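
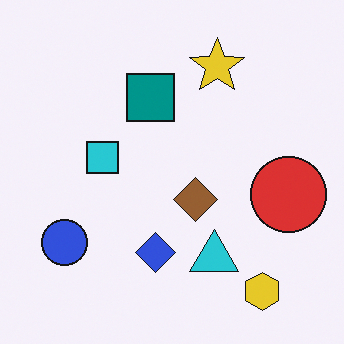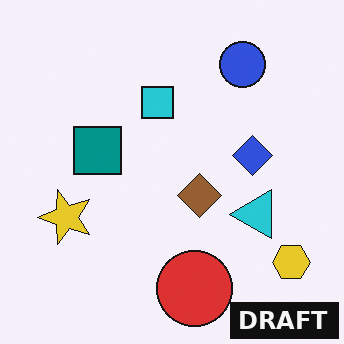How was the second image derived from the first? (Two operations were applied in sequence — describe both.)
Transposed (reflected across the top-left ↔ bottom-right diagonal), then watermarked with the text "DRAFT" in the lower-right corner.

Shapes have swapped their row and column positions — what was in the top-right is now in the bottom-left — a diagonal reflection. A dark label reading "DRAFT" appears in the lower-right corner.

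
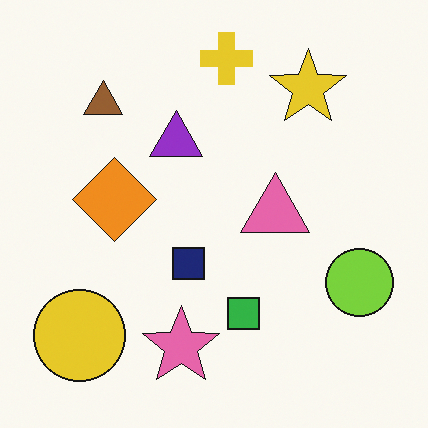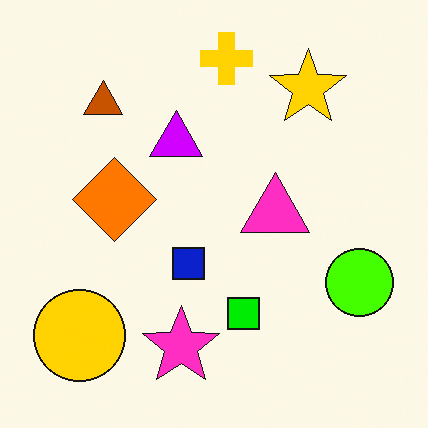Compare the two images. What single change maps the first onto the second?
It was heavily oversaturated.

All colors are more vivid — a global saturation change.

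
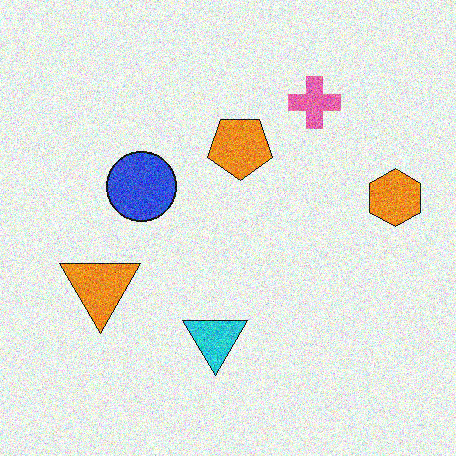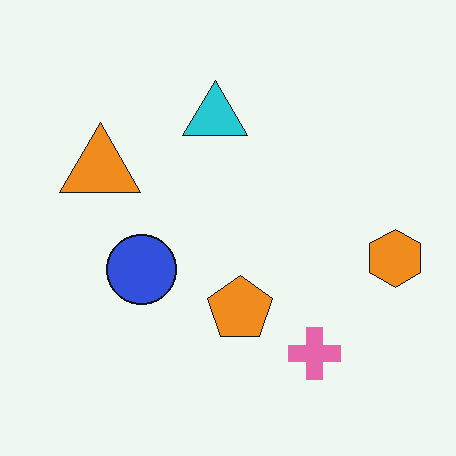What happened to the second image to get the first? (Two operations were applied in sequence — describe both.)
The transformation is: degraded with strong gaussian noise, then flipped vertically (top ↔ bottom).

Random speckle covers the whole image, including the flat background. The pink cross is in the bottom-right of the second image and the top-right of the first — shapes on opposite sides of the horizontal midline have swapped in a mirror flip.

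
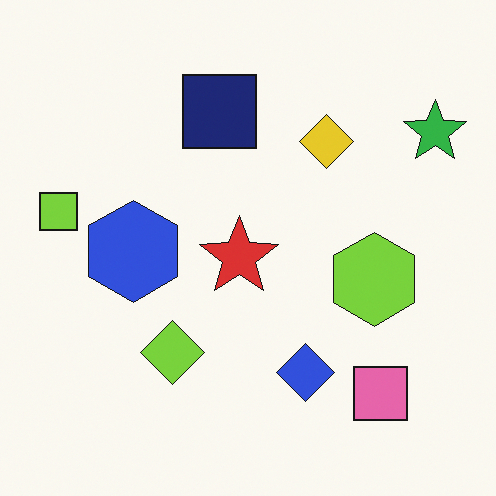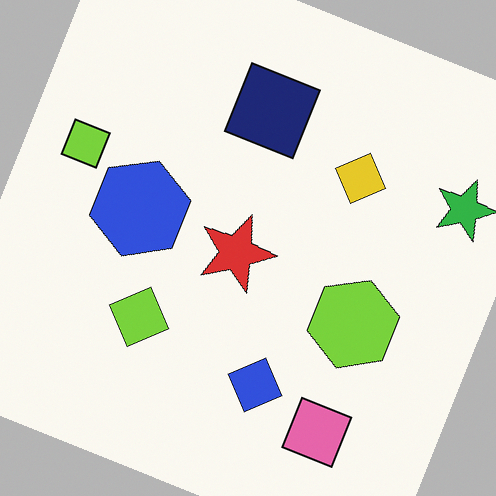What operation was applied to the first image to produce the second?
The transformation is: rotated clockwise by a moderate amount.

Every shape is tilted by the same angle and the image corners show triangular fill wedges — a whole-image rotation by a non-right angle.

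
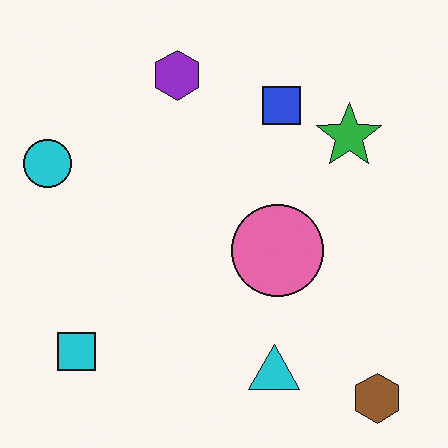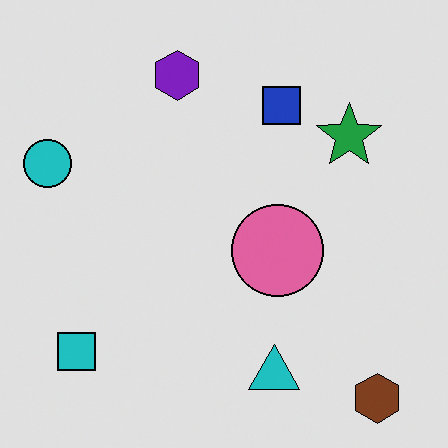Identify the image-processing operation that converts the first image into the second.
Posterized to a reduced palette.

Each flat color has snapped to a coarser quantized level — most visibly, the near-white background has dropped to a flat grey.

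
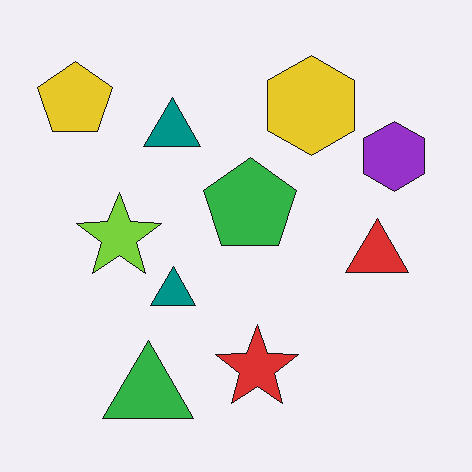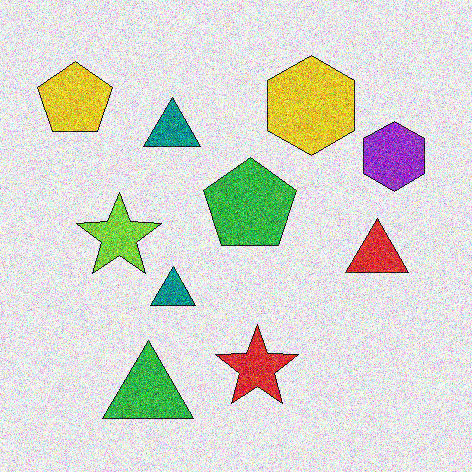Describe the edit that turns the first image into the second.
It was degraded with strong gaussian noise.

Random speckle covers the whole image, including the flat background.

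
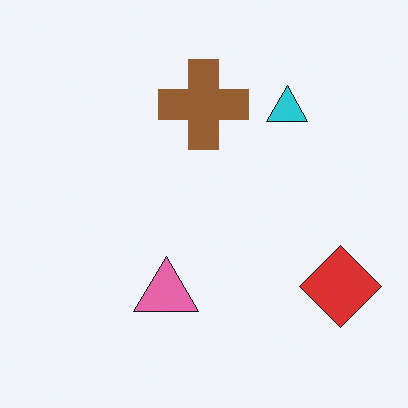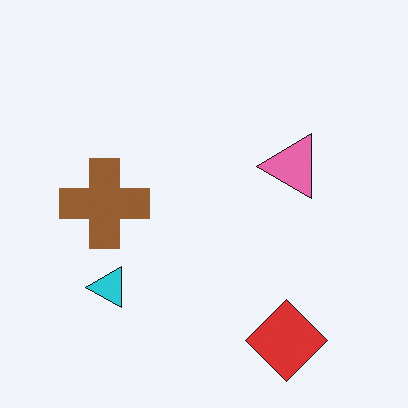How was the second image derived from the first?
The second image is the first transposed (reflected across the top-left ↔ bottom-right diagonal).

Shapes have swapped their row and column positions — what was in the top-right is now in the bottom-left — a diagonal reflection.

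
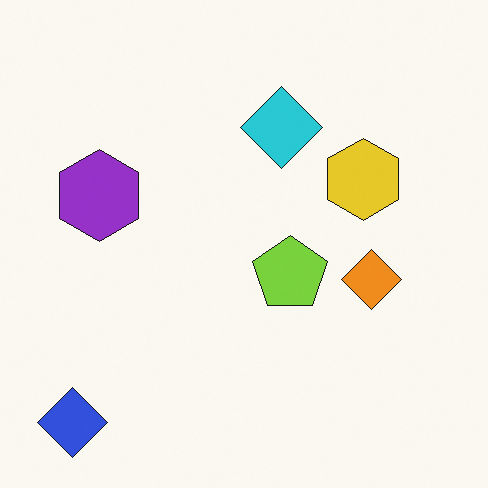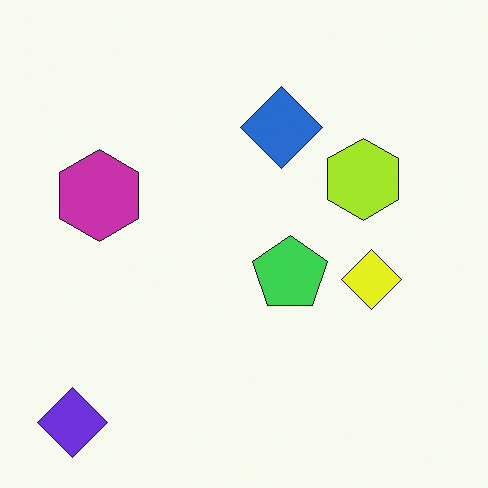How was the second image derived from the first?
It was hue-shifted by a small amount.

Every shape's color has rotated by the same amount around the hue wheel — a uniform hue shift.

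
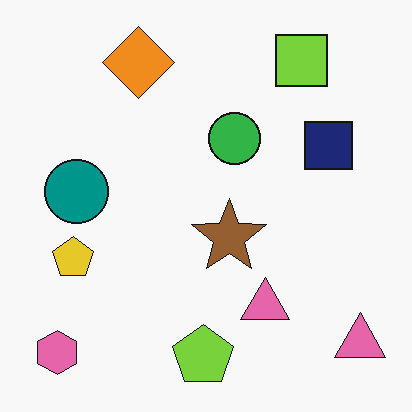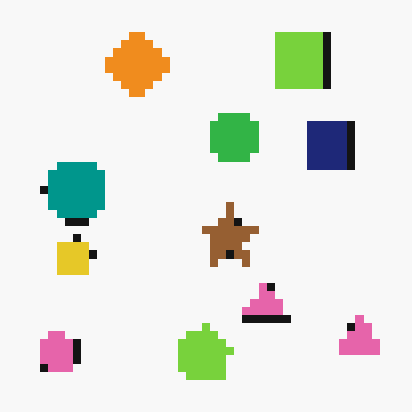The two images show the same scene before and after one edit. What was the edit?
The transformation is: pixelated into visible square blocks.

Shapes are reduced to large square blocks; fine edges and outlines are lost — a downscale-then-upscale (mosaic) effect.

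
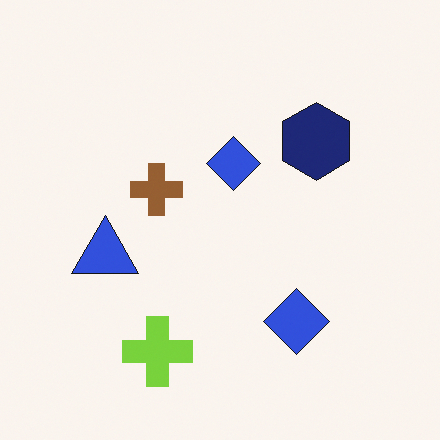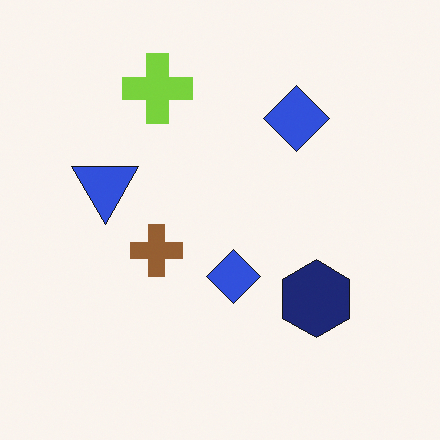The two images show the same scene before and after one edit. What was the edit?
This is the original image flipped vertically (top ↔ bottom).

The lime cross is in the bottom of the first image and the top of the second — shapes on opposite sides of the horizontal midline have swapped in a mirror flip.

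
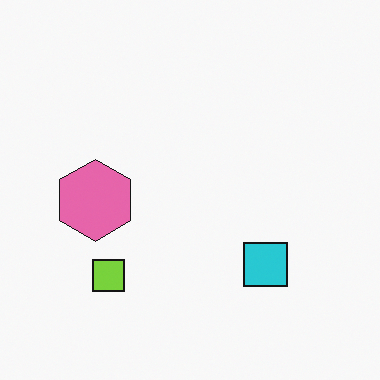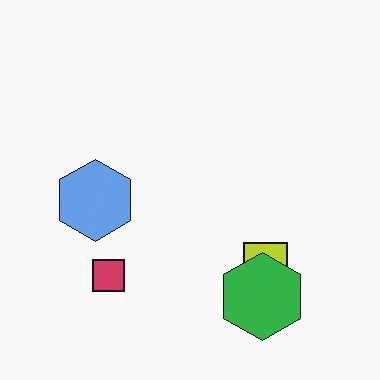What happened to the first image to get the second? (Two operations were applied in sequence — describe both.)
The image was hue-shifted through roughly half the color wheel, then overlaid with an additional green hexagon.

Every shape's color has rotated by the same amount around the hue wheel — a uniform hue shift. A green hexagon appears in the second image that is absent from the first.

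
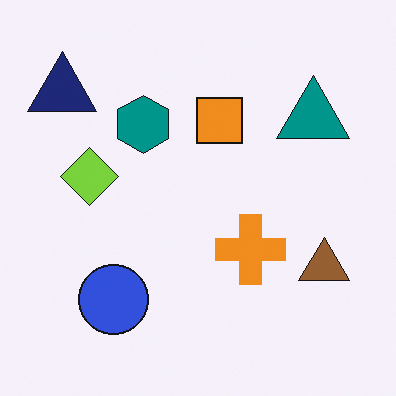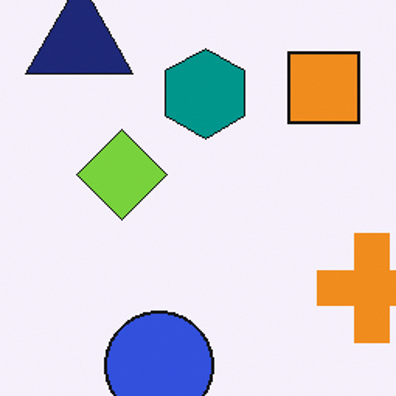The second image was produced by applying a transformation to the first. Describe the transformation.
This is the original image cropped to a modestly smaller region and rescaled.

The visible shapes are larger and the field of view is narrower; shapes near the original edges may be partly or wholly outside the frame — a crop-and-rescale.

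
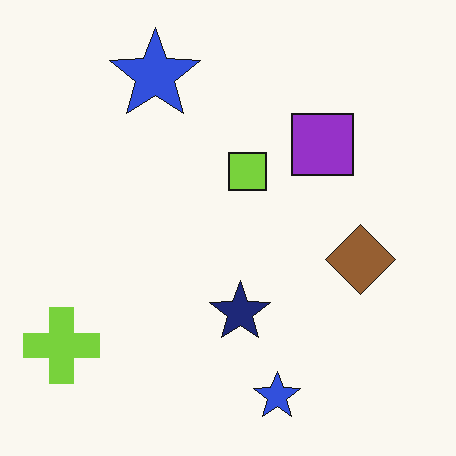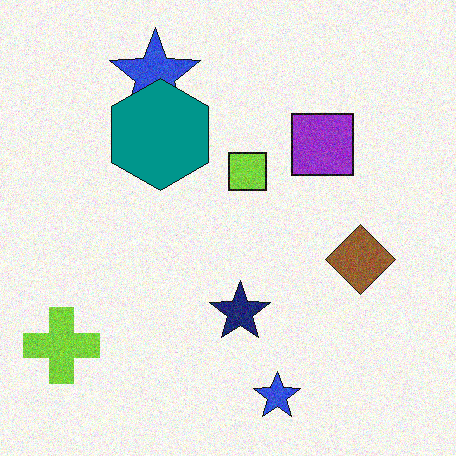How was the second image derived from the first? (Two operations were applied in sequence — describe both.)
The second image is the first degraded with moderate additive noise, then overlaid with an additional teal hexagon.

Random speckle covers the whole image, including the flat background. A teal hexagon appears in the second image that is absent from the first.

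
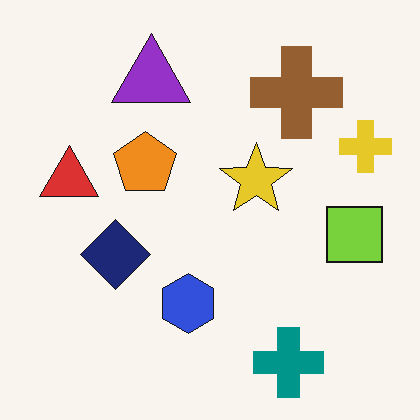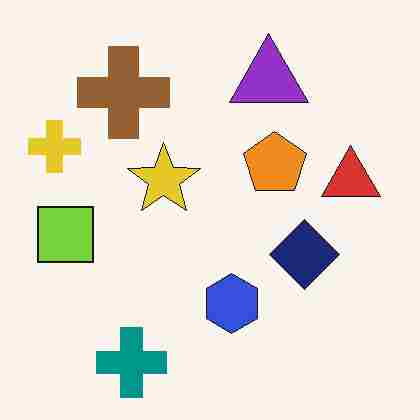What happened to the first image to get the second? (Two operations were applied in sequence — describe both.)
It was flipped horizontally (left ↔ right), then heavily JPEG-compressed with obvious blocking artifacts.

The yellow cross is in the right of the first image and the left of the second — shapes on opposite sides of the vertical midline have swapped in a mirror flip. Blocky 8×8 compression artifacts appear around shape edges and the flat background shows ringing — characteristic JPEG degradation.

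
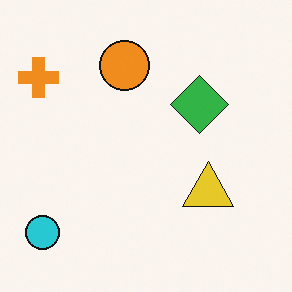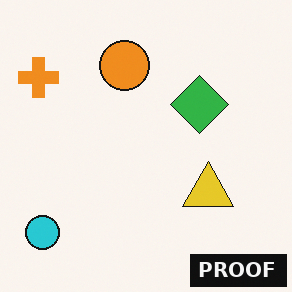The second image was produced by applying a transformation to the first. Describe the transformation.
The second image is the first watermarked with the text "PROOF" in the lower-right corner.

A dark label reading "PROOF" appears in the lower-right corner.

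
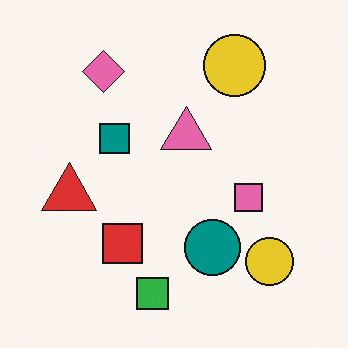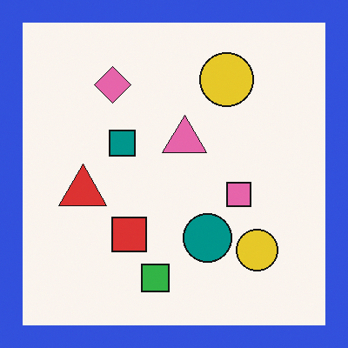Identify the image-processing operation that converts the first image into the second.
The second image is the first framed with a blue border.

A solid blue frame runs around the edge of the second image, with the content slightly shrunk inside it.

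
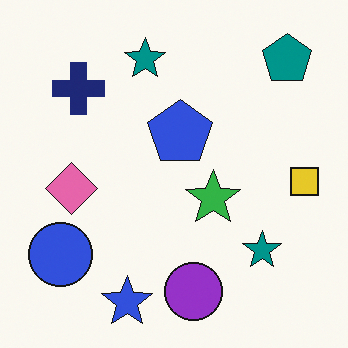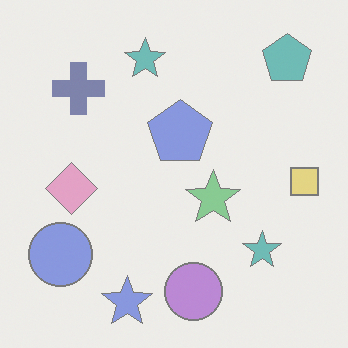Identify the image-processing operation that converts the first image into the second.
Given much lower contrast.

Tones are pushed toward mid-grey across the whole image — a global contrast change.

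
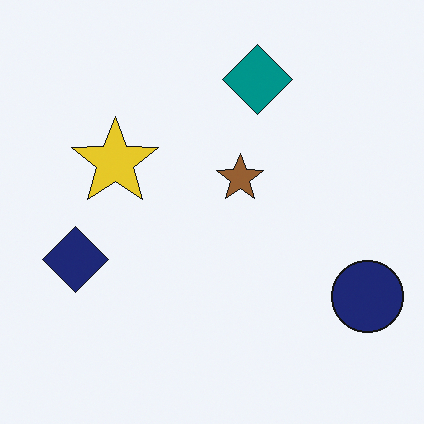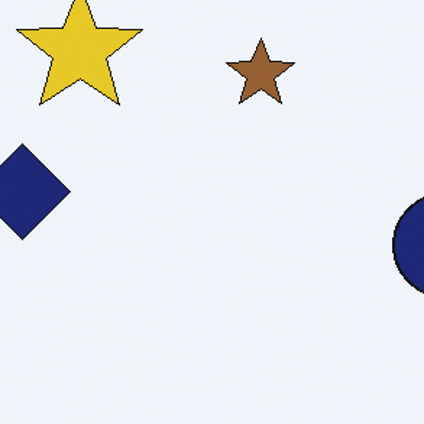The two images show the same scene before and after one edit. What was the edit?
The image was cropped to a modestly smaller region and rescaled.

The visible shapes are larger and the field of view is narrower; shapes near the original edges may be partly or wholly outside the frame — a crop-and-rescale.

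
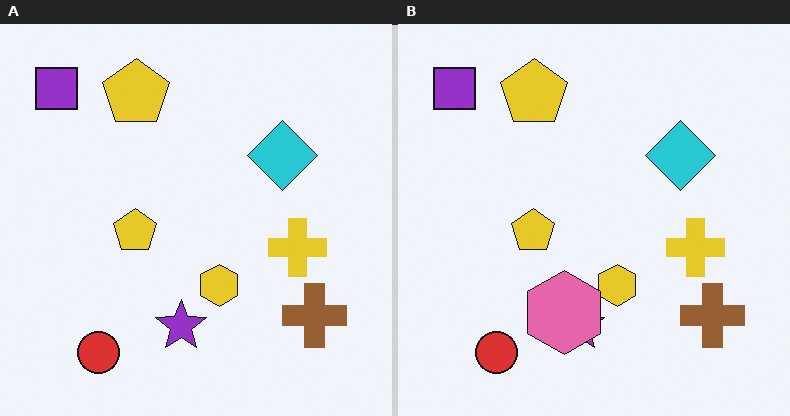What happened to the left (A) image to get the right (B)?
The transformation is: overlaid with an additional pink hexagon.

A pink hexagon appears in the right (B) image that is absent from the left (A).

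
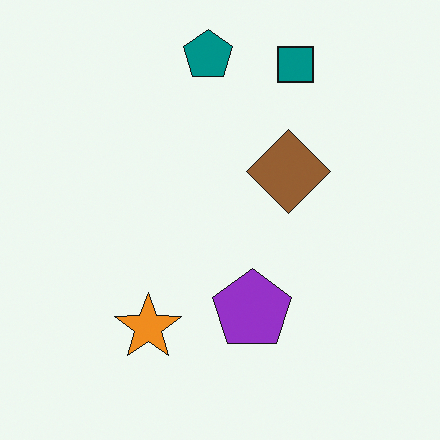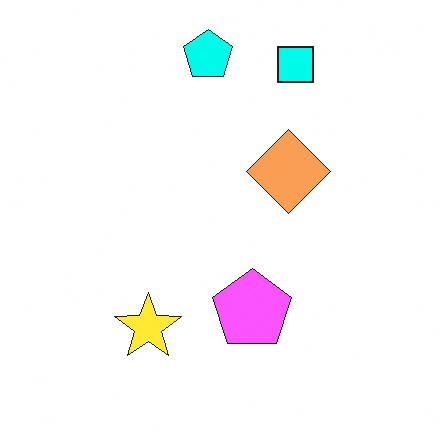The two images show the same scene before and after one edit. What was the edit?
Brightened a lot.

Every pixel — background and shapes alike — is uniformly brightened.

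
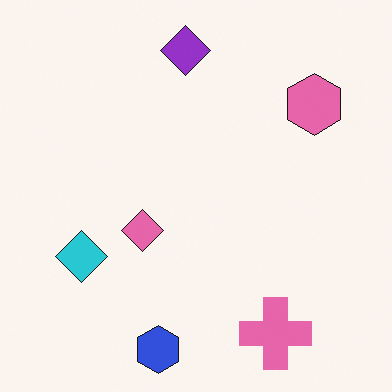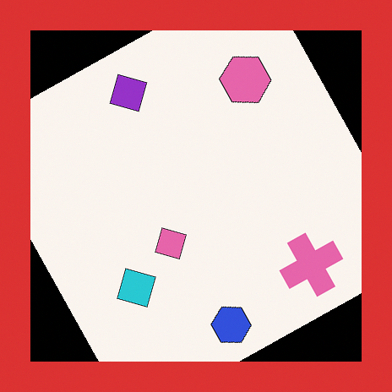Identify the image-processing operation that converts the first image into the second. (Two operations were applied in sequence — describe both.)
The image was rotated counter-clockwise by a moderate amount, then framed with a red border.

Every shape is tilted by the same angle and the image corners show triangular fill wedges — a whole-image rotation by a non-right angle. A solid red frame runs around the edge of the second image, with the content slightly shrunk inside it.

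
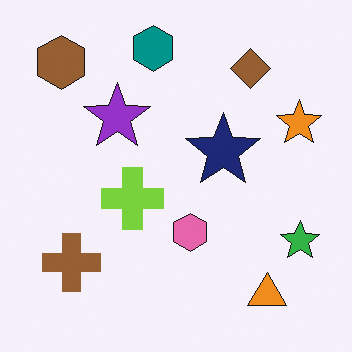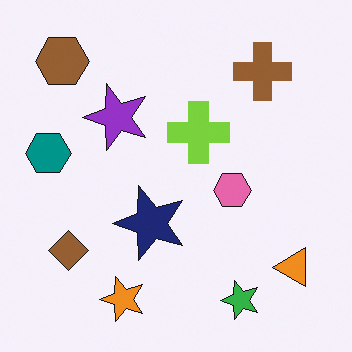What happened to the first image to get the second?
The image was transposed (reflected across the top-left ↔ bottom-right diagonal).

Shapes have swapped their row and column positions — what was in the top-right is now in the bottom-left — a diagonal reflection.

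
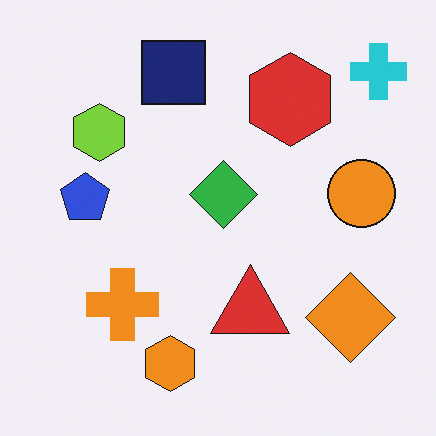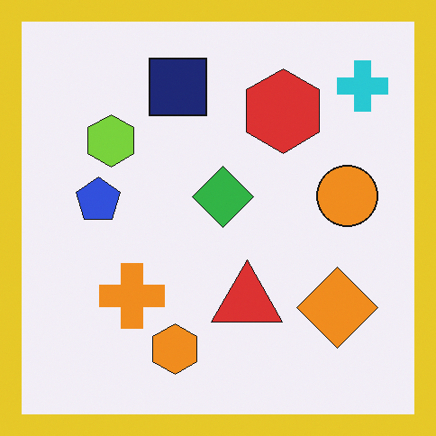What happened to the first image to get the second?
It was framed with a yellow border.

A solid yellow frame runs around the edge of the second image, with the content slightly shrunk inside it.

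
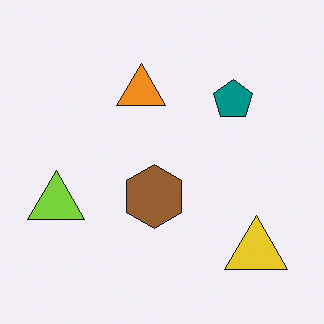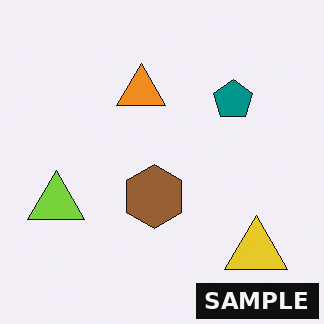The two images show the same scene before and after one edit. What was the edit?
The image was watermarked with the text "SAMPLE" in the lower-right corner.

A dark label reading "SAMPLE" appears in the lower-right corner.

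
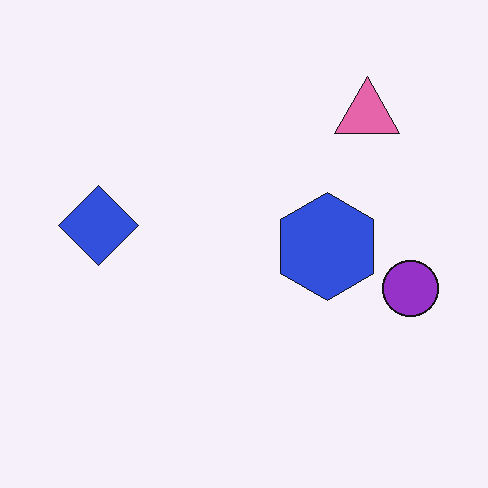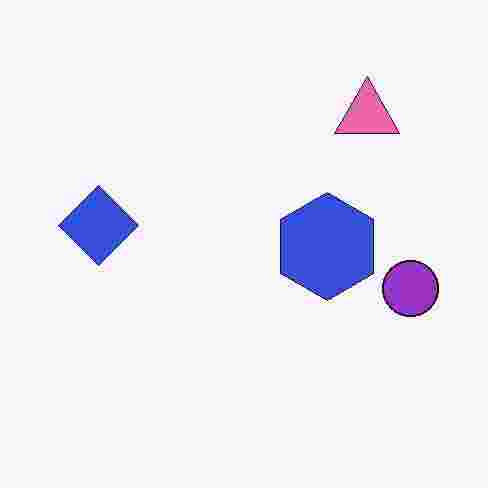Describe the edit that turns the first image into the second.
It was heavily JPEG-compressed with obvious blocking artifacts.

Blocky 8×8 compression artifacts appear around shape edges and the flat background shows ringing — characteristic JPEG degradation.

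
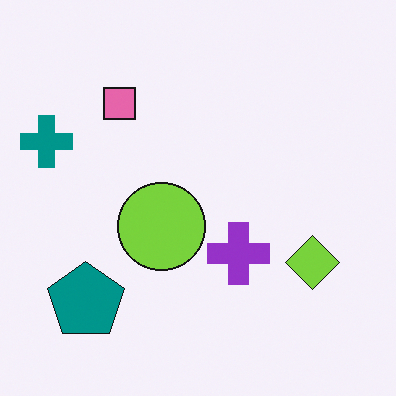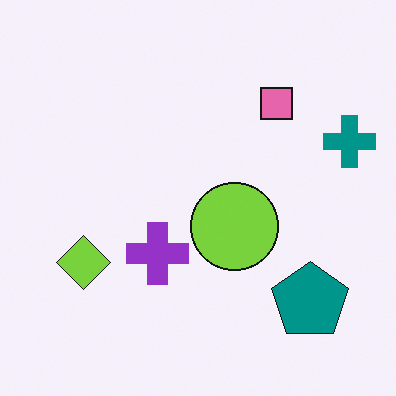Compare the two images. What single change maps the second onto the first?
The transformation is: flipped horizontally (left ↔ right).

The teal cross is in the right of the second image and the left of the first — shapes on opposite sides of the vertical midline have swapped in a mirror flip.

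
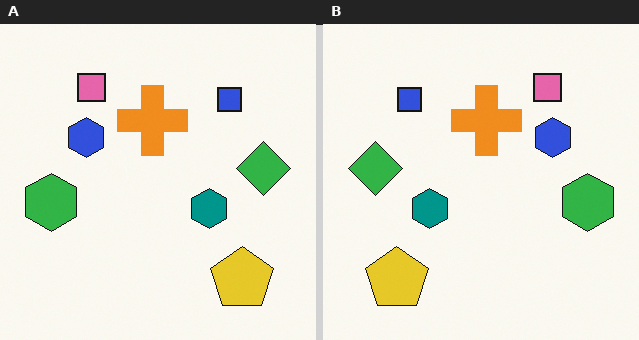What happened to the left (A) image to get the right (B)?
This is the original image flipped horizontally (left ↔ right).

The green hexagon is in the left of the left (A) image and the right of the right (B) — shapes on opposite sides of the vertical midline have swapped in a mirror flip.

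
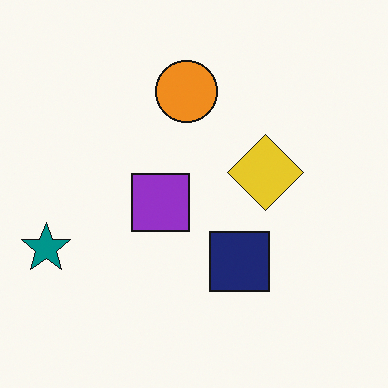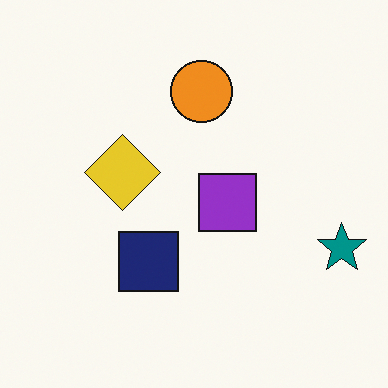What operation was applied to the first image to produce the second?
This is the original image flipped horizontally (left ↔ right).

The teal star is in the left of the first image and the right of the second — shapes on opposite sides of the vertical midline have swapped in a mirror flip.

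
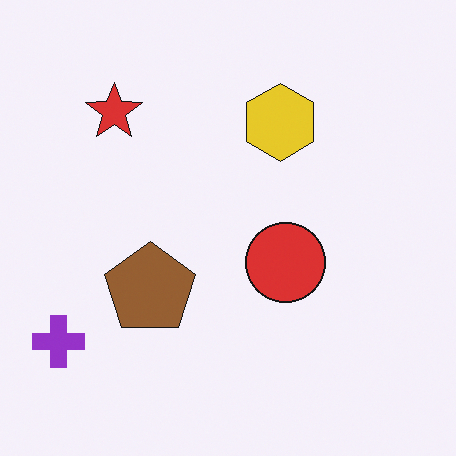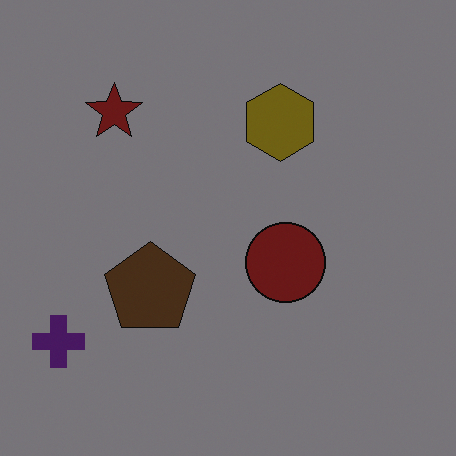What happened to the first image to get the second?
The image was substantially darkened.

Every pixel — background and shapes alike — is uniformly darkened.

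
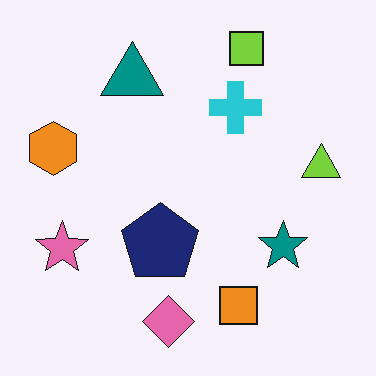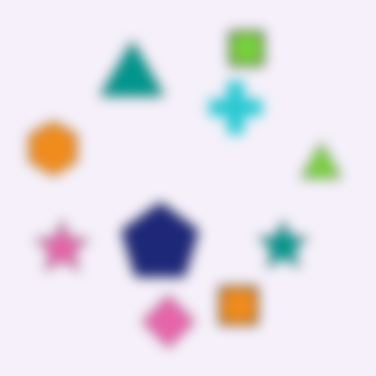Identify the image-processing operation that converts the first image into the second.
The image was strongly gaussian-blurred.

Shape edges and outlines are uniformly softened across the whole image.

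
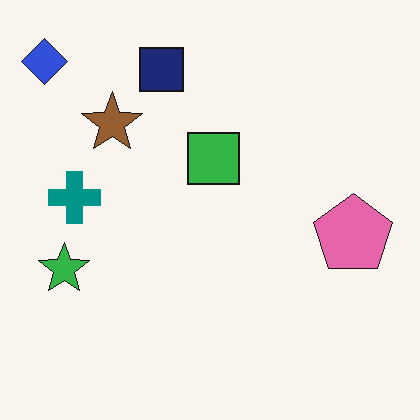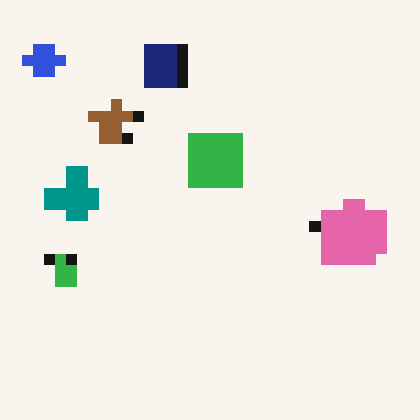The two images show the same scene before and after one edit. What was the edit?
The second image is the first heavily pixelated into large blocks.

Shapes are reduced to large square blocks; fine edges and outlines are lost — a downscale-then-upscale (mosaic) effect.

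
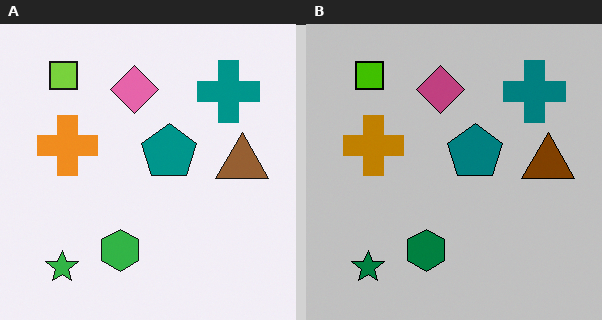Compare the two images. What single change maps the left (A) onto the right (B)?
It was aggressively posterized.

Each flat color has snapped to a coarser quantized level — most visibly, the near-white background has dropped to a flat grey.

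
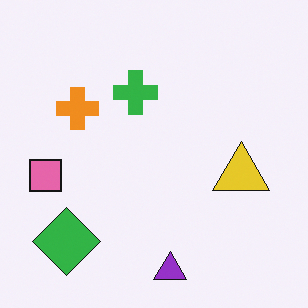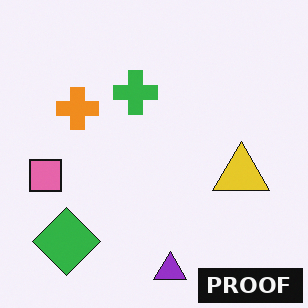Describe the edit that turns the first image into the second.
This is the original image watermarked with the text "PROOF" in the lower-right corner.

A dark label reading "PROOF" appears in the lower-right corner.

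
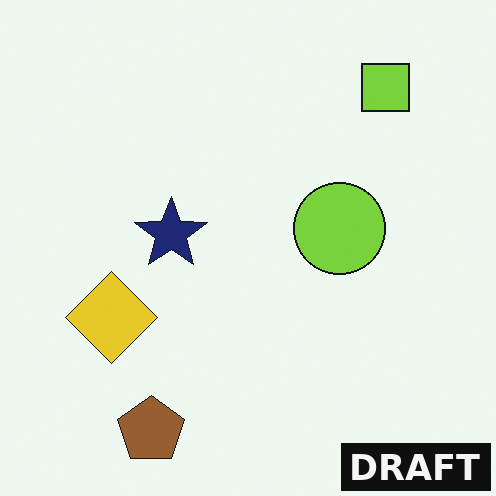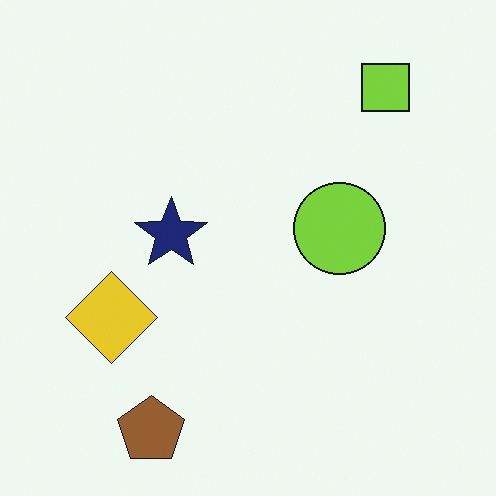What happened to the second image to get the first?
It was watermarked with the text "DRAFT" in the lower-right corner.

A dark label reading "DRAFT" appears in the lower-right corner.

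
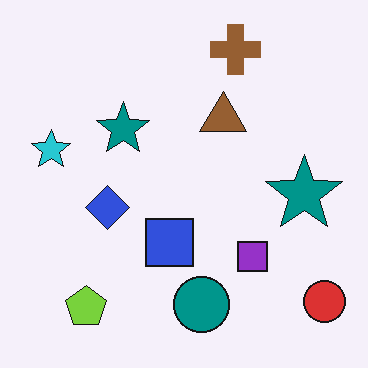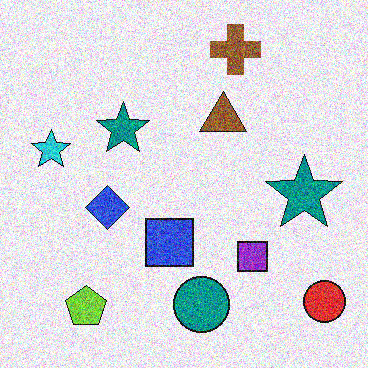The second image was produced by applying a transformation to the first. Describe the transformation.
This is the original image degraded with a thick layer of grain.

Random speckle covers the whole image, including the flat background.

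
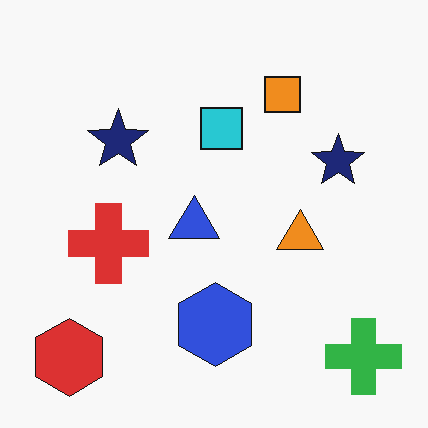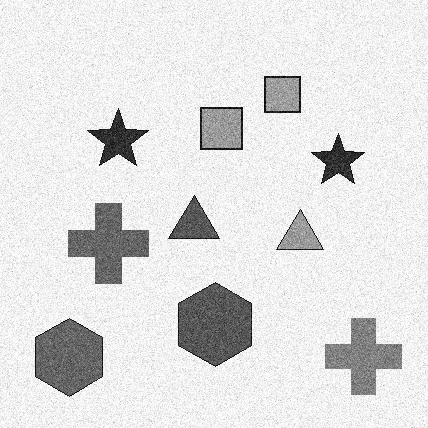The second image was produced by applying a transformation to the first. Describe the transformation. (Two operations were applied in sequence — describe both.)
The image was degraded with moderate additive noise, then converted to grayscale.

Random speckle covers the whole image, including the flat background. All color is removed — every shape is now a shade of grey.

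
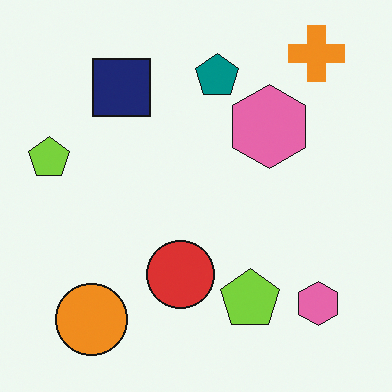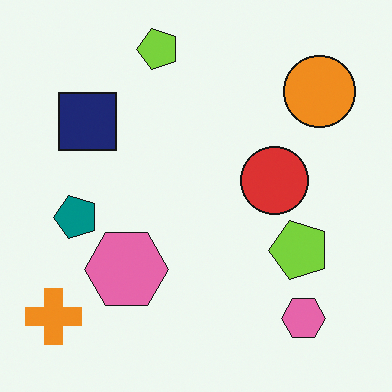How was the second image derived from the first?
The image was transposed (reflected across the top-left ↔ bottom-right diagonal).

Shapes have swapped their row and column positions — what was in the top-right is now in the bottom-left — a diagonal reflection.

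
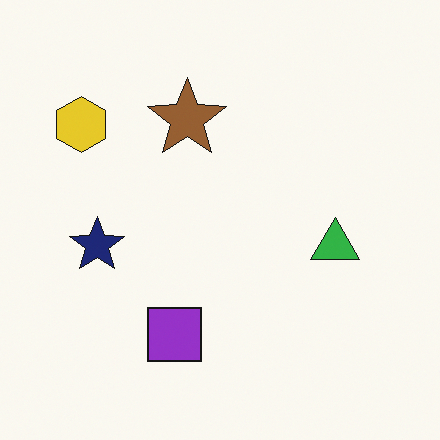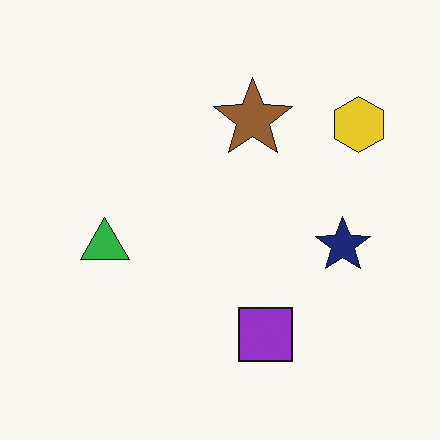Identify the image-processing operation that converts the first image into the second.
The transformation is: flipped horizontally (left ↔ right).

The yellow hexagon is in the top-left of the first image and the top-right of the second — shapes on opposite sides of the vertical midline have swapped in a mirror flip.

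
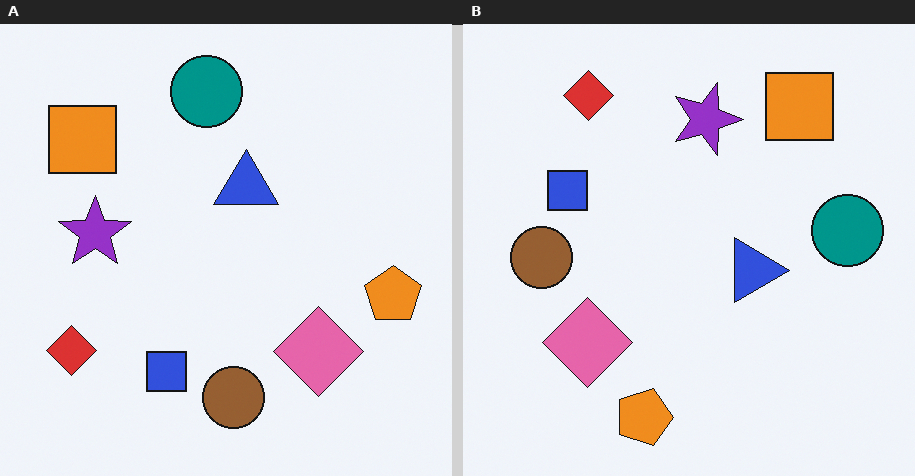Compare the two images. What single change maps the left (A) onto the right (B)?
The right (B) image is the left (A) rotated 90° clockwise.

The red diamond sits in the bottom-left of the left (A) image and the top-left of the right (B) — consistent with a whole-image 90° clockwise rotation.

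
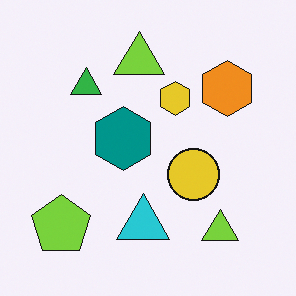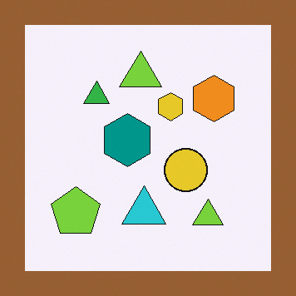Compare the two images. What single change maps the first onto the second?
The second image is the first framed with a brown border.

A solid brown frame runs around the edge of the second image, with the content slightly shrunk inside it.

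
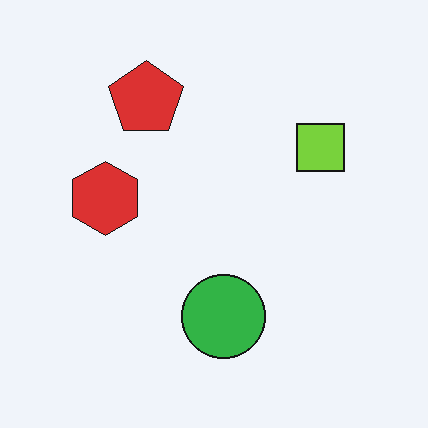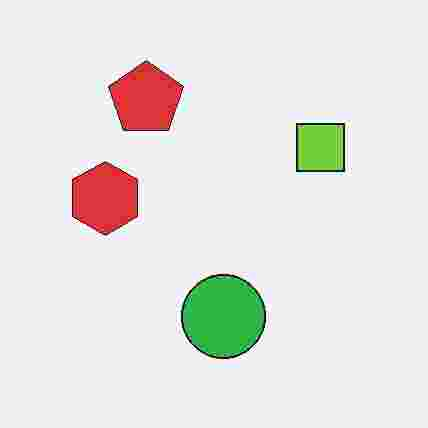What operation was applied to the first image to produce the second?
It was heavily JPEG-compressed with obvious blocking artifacts.

Blocky 8×8 compression artifacts appear around shape edges and the flat background shows ringing — characteristic JPEG degradation.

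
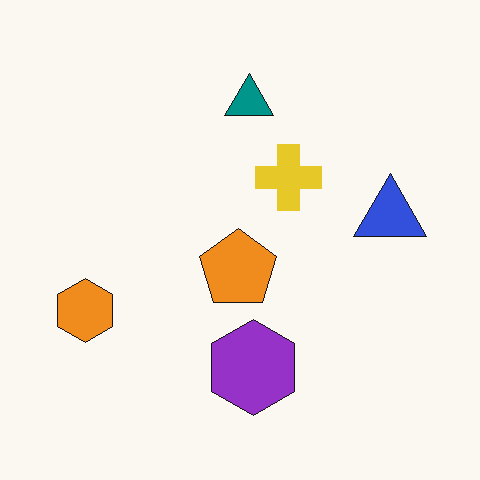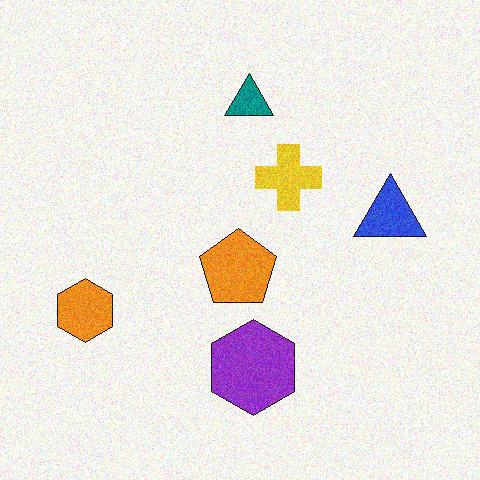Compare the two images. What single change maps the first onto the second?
This is the original image degraded with moderate additive noise.

Random speckle covers the whole image, including the flat background.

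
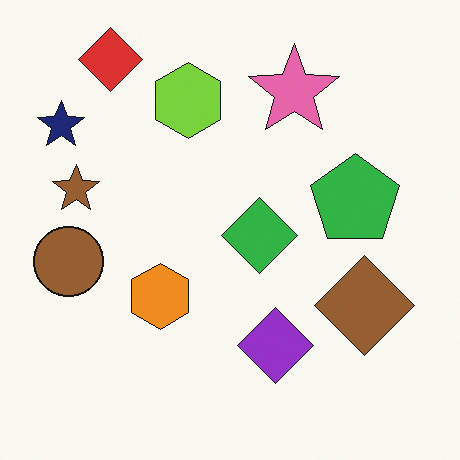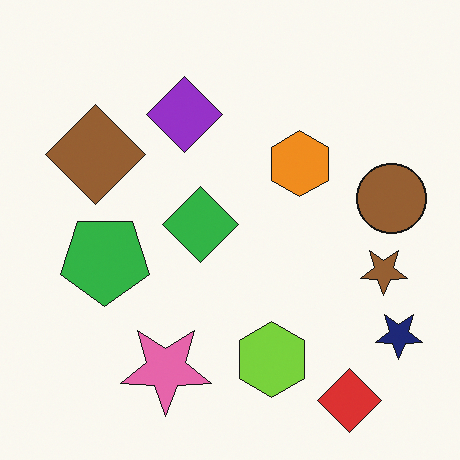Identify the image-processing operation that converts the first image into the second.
The image was rotated 180°.

The red diamond sits in the top-left of the first image and the bottom-right of the second — consistent with a whole-image 180° rotation.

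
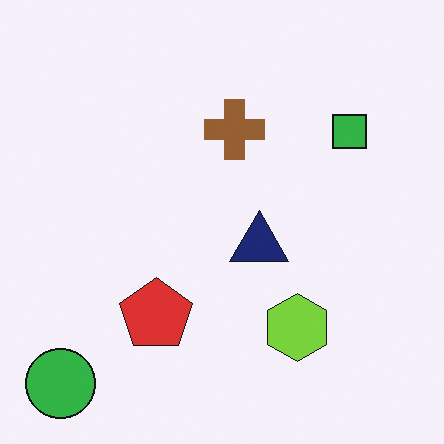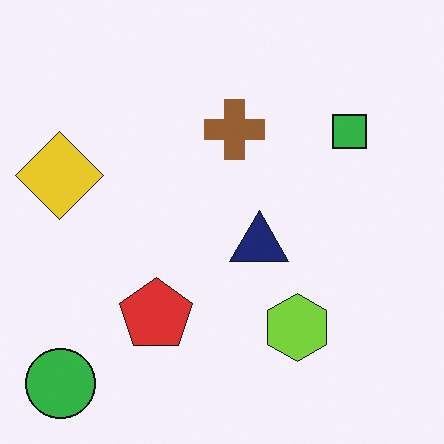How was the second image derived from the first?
The image was overlaid with an additional yellow diamond.

A yellow diamond appears in the second image that is absent from the first.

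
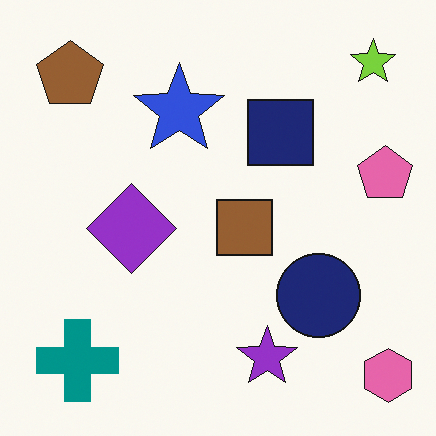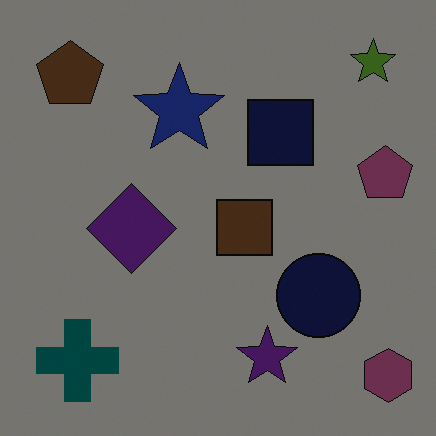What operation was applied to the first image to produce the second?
The second image is the first substantially darkened.

Every pixel — background and shapes alike — is uniformly darkened.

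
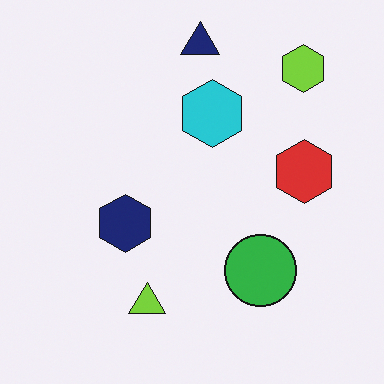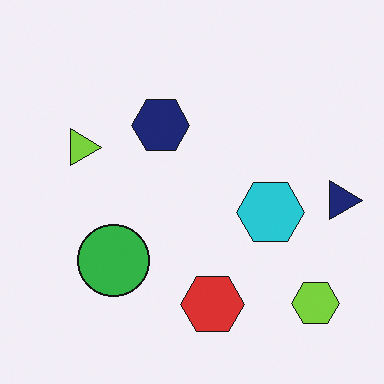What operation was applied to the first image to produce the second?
The second image is the first rotated 90° clockwise.

The lime hexagon sits in the top-right of the first image and the bottom-right of the second — consistent with a whole-image 90° clockwise rotation.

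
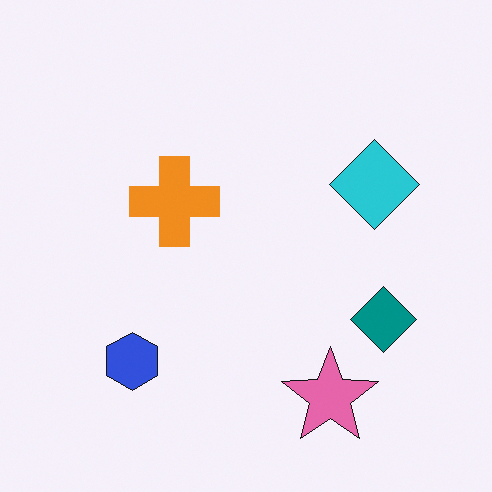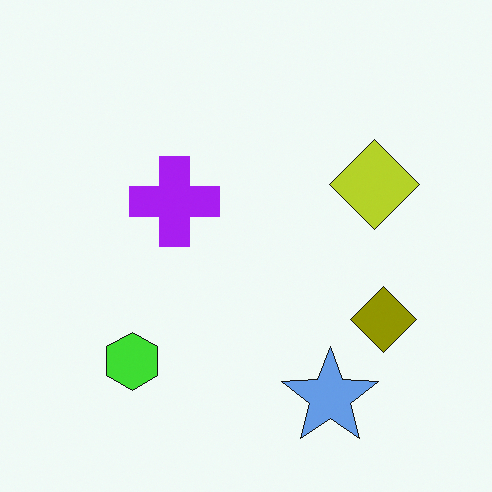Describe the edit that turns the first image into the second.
The second image is the first hue-shifted by a large amount.

Every shape's color has rotated by the same amount around the hue wheel — a uniform hue shift.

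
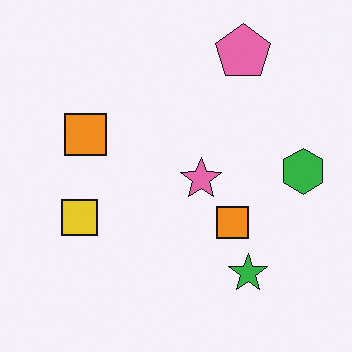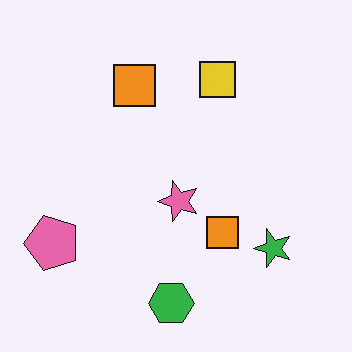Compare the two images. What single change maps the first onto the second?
The transformation is: transposed (reflected across the top-left ↔ bottom-right diagonal).

Shapes have swapped their row and column positions — what was in the top-right is now in the bottom-left — a diagonal reflection.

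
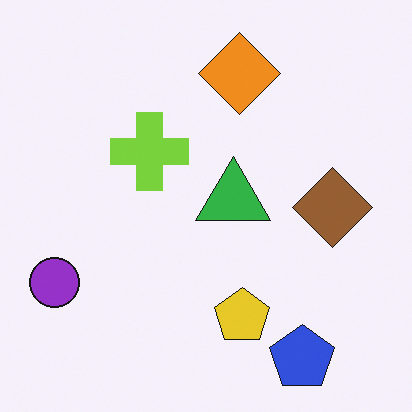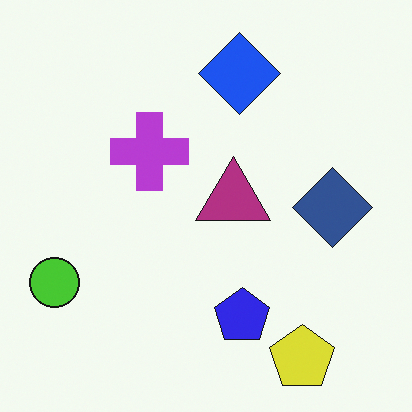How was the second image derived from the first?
This is the original image hue-shifted by a large amount.

Every shape's color has rotated by the same amount around the hue wheel — a uniform hue shift.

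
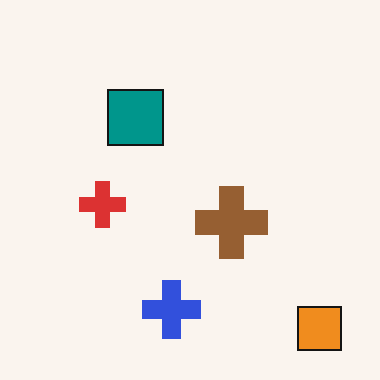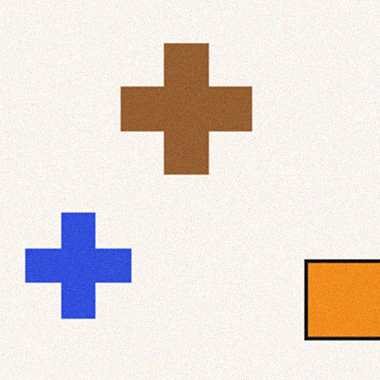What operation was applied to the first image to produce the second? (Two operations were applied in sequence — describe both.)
The transformation is: cropped tightly and scaled back up, then degraded with a light layer of grain.

The visible shapes are larger and the field of view is narrower; shapes near the original edges may be partly or wholly outside the frame — a crop-and-rescale. Random speckle covers the whole image, including the flat background.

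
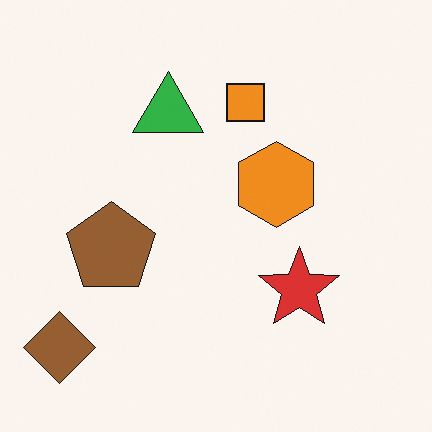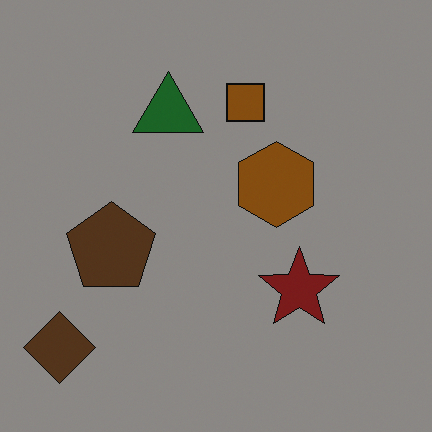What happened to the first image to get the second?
The second image is the first noticeably darkened.

Every pixel — background and shapes alike — is uniformly darkened.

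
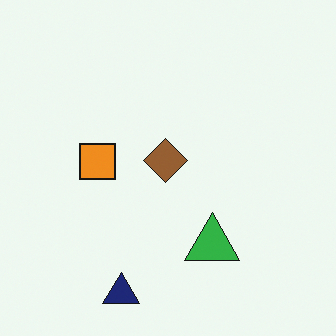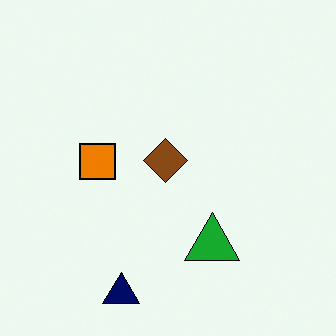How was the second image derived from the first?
Given slightly increased contrast.

Tones are pushed away from mid-grey across the whole image — a global contrast change.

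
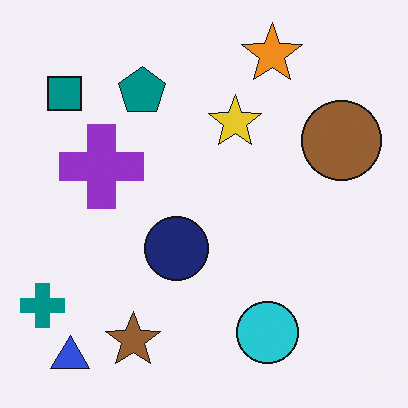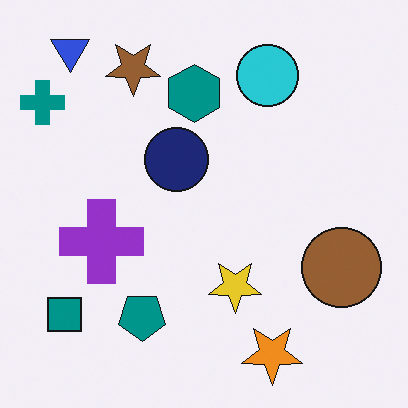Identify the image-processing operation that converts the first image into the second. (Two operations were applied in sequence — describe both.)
The image was flipped vertically (top ↔ bottom), then overlaid with an additional teal hexagon.

The blue triangle is in the bottom-left of the first image and the top-left of the second — shapes on opposite sides of the horizontal midline have swapped in a mirror flip. A teal hexagon appears in the second image that is absent from the first.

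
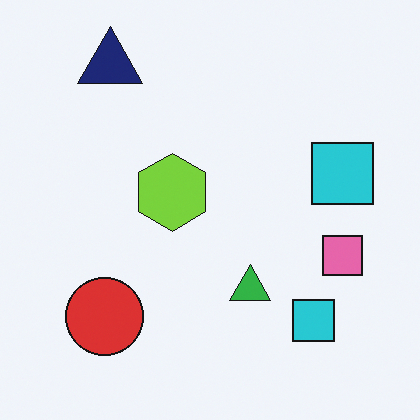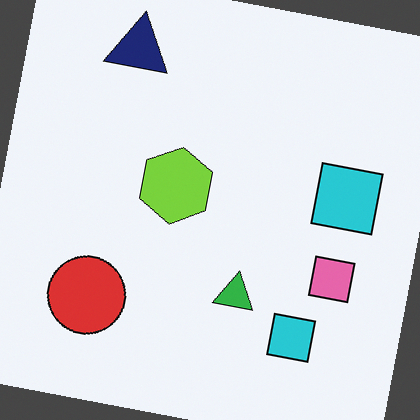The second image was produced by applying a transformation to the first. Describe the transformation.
The image was rotated clockwise by a slight angle.

Every shape is tilted by the same angle and the image corners show triangular fill wedges — a whole-image rotation by a non-right angle.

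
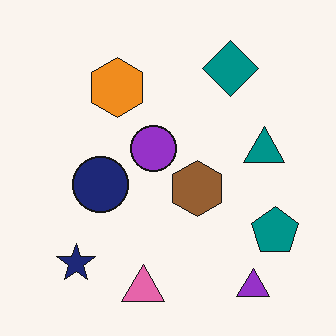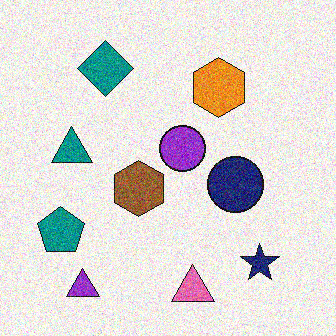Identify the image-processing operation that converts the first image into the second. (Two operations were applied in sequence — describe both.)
This is the original image degraded with moderate additive noise, then flipped horizontally (left ↔ right).

Random speckle covers the whole image, including the flat background. The teal pentagon is in the bottom-right of the first image and the bottom-left of the second — shapes on opposite sides of the vertical midline have swapped in a mirror flip.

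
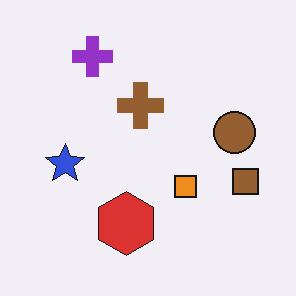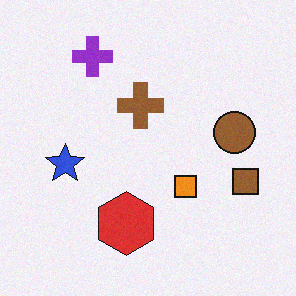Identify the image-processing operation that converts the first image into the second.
The image was degraded with subtle gaussian noise.

Random speckle covers the whole image, including the flat background.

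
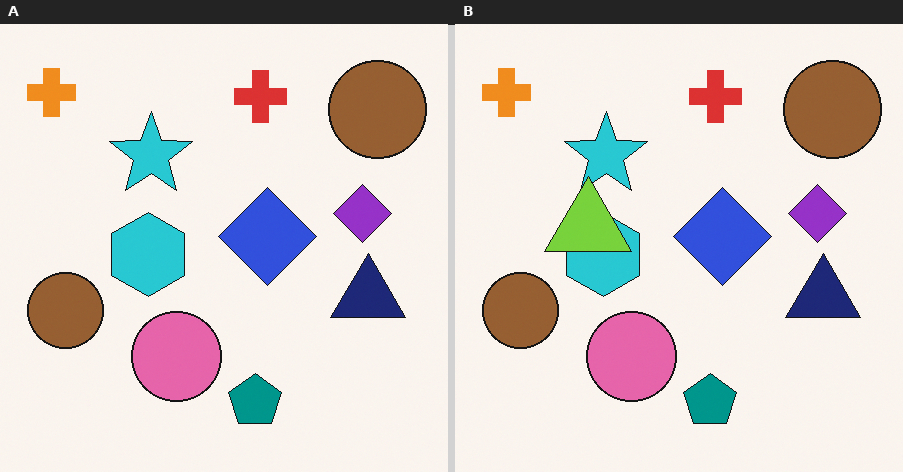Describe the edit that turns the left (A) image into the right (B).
The image was overlaid with an additional lime triangle.

A lime triangle appears in the right (B) image that is absent from the left (A).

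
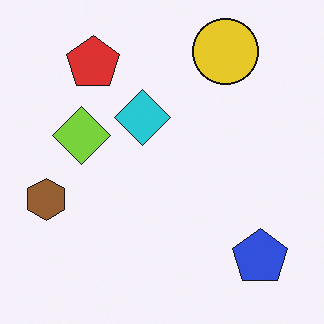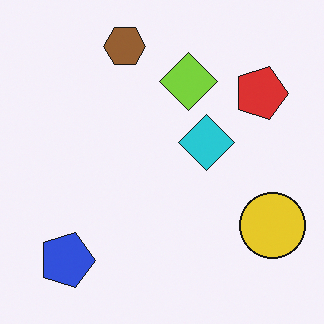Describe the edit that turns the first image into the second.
The second image is the first rotated 90° clockwise.

The blue pentagon sits in the bottom-right of the first image and the bottom-left of the second — consistent with a whole-image 90° clockwise rotation.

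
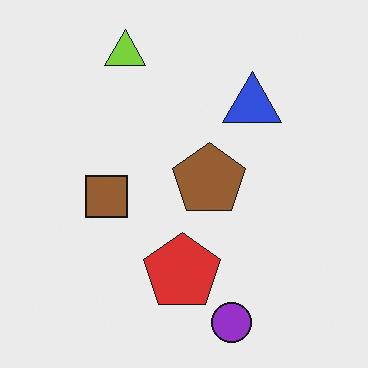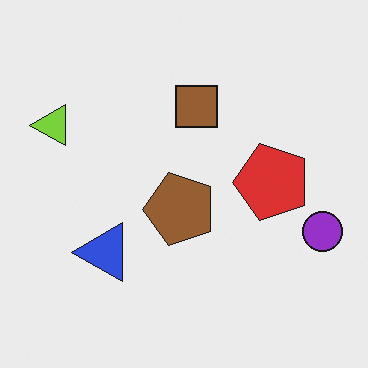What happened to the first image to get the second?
Transposed (reflected across the top-left ↔ bottom-right diagonal).

Shapes have swapped their row and column positions — what was in the top-right is now in the bottom-left — a diagonal reflection.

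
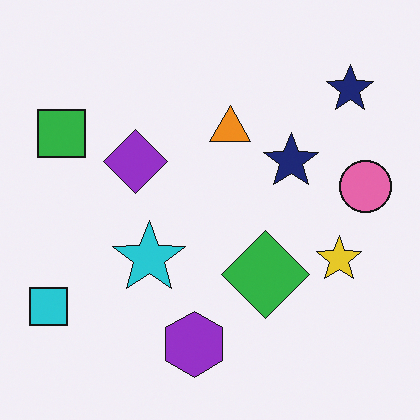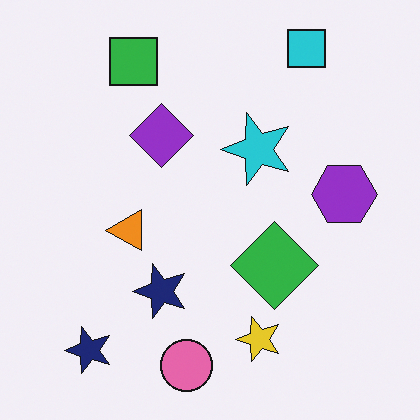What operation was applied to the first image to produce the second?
It was transposed (reflected across the top-left ↔ bottom-right diagonal).

Shapes have swapped their row and column positions — what was in the top-right is now in the bottom-left — a diagonal reflection.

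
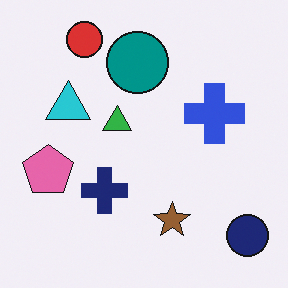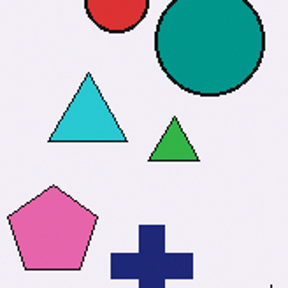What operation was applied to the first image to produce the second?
The image was cropped to a noticeably smaller region and rescaled.

The visible shapes are larger and the field of view is narrower; shapes near the original edges may be partly or wholly outside the frame — a crop-and-rescale.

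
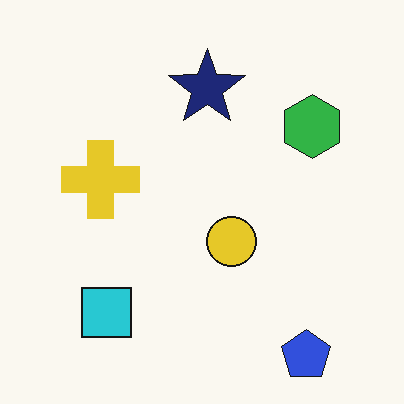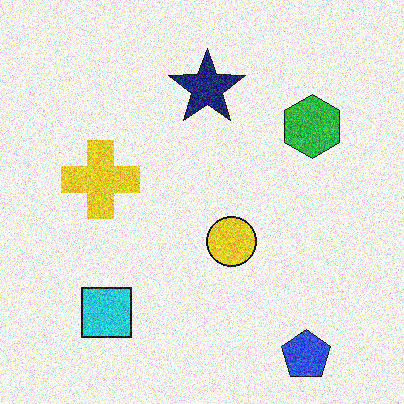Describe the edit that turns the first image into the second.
The transformation is: degraded with a thick layer of grain.

Random speckle covers the whole image, including the flat background.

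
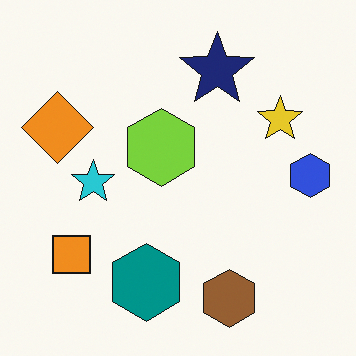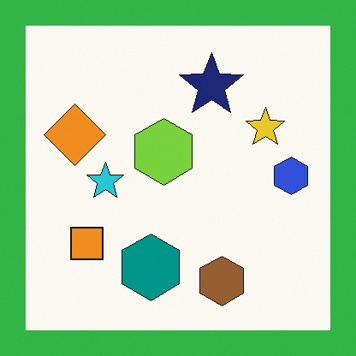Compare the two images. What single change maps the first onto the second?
Framed with a green border.

A solid green frame runs around the edge of the second image, with the content slightly shrunk inside it.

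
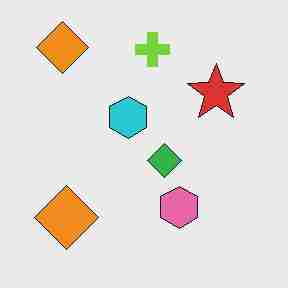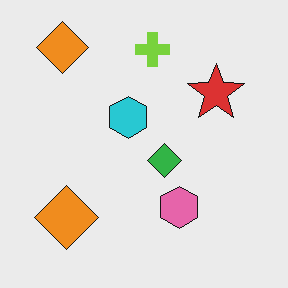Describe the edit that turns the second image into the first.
The transformation is: heavily JPEG-compressed with obvious blocking artifacts.

Blocky 8×8 compression artifacts appear around shape edges and the flat background shows ringing — characteristic JPEG degradation.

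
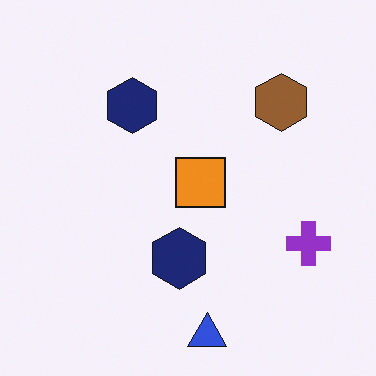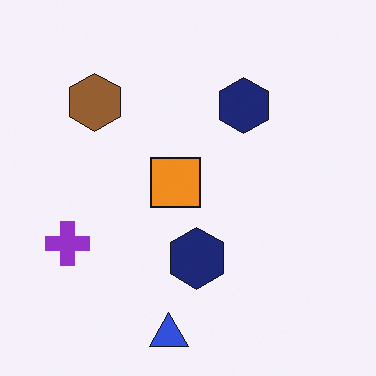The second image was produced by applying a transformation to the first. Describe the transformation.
It was flipped horizontally (left ↔ right).

The purple cross is in the right of the first image and the left of the second — shapes on opposite sides of the vertical midline have swapped in a mirror flip.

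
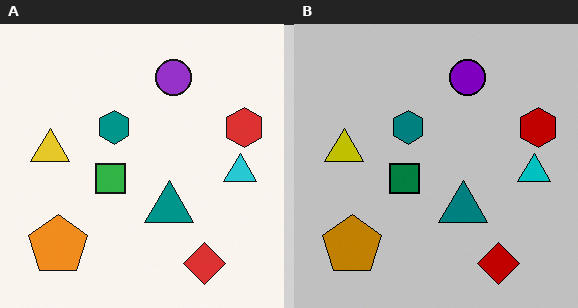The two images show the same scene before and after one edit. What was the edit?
The transformation is: aggressively posterized.

Each flat color has snapped to a coarser quantized level — most visibly, the near-white background has dropped to a flat grey.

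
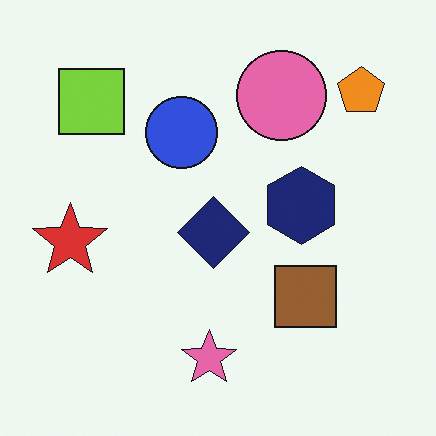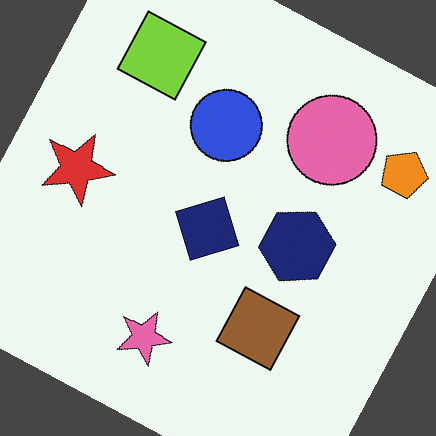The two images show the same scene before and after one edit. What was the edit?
This is the original image rotated clockwise by a moderate amount.

Every shape is tilted by the same angle and the image corners show triangular fill wedges — a whole-image rotation by a non-right angle.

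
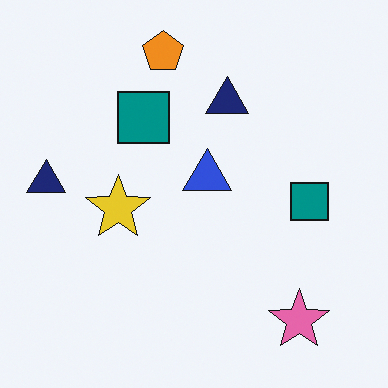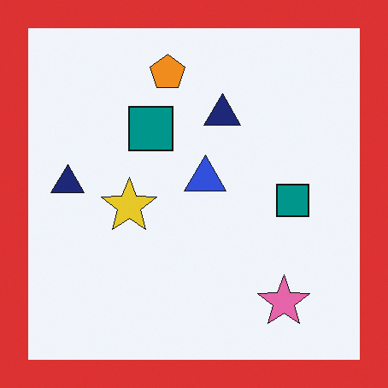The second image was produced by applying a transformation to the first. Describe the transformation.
The transformation is: framed with a red border.

A solid red frame runs around the edge of the second image, with the content slightly shrunk inside it.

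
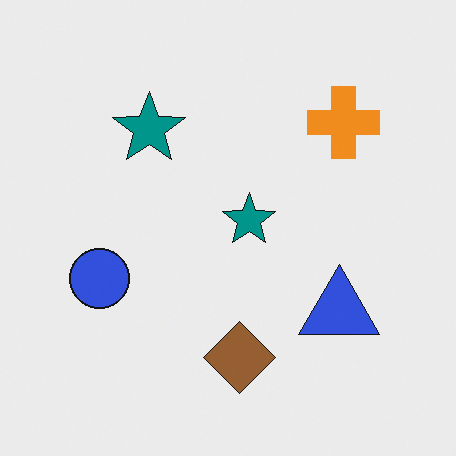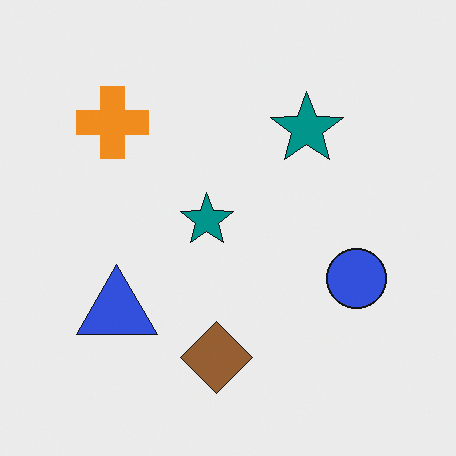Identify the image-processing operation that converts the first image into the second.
The second image is the first flipped horizontally (left ↔ right).

The blue circle is in the left of the first image and the right of the second — shapes on opposite sides of the vertical midline have swapped in a mirror flip.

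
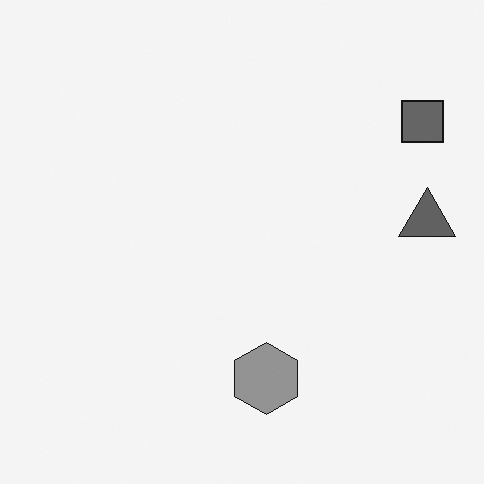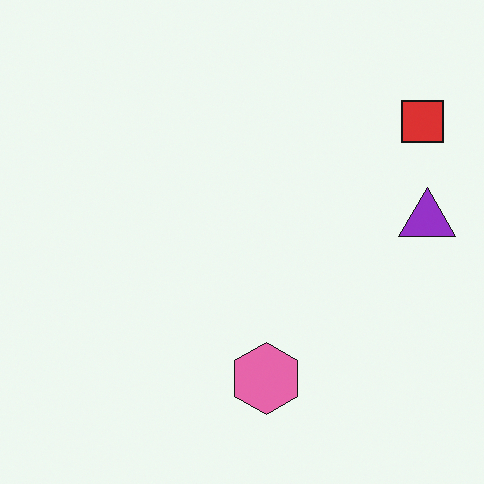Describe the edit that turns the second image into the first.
The transformation is: converted to grayscale.

All color is removed — every shape is now a shade of grey.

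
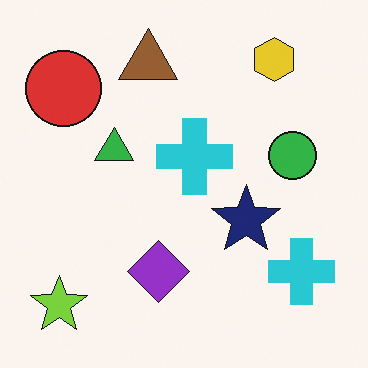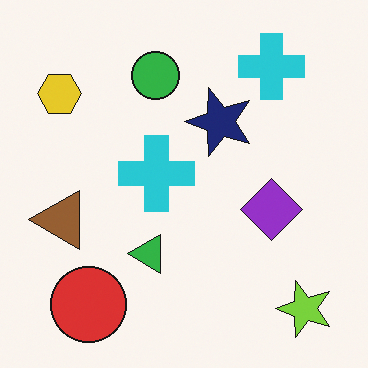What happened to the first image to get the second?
This is the original image rotated 90° counter-clockwise.

The lime star sits in the bottom-left of the first image and the bottom-right of the second — consistent with a whole-image 90° counter-clockwise rotation.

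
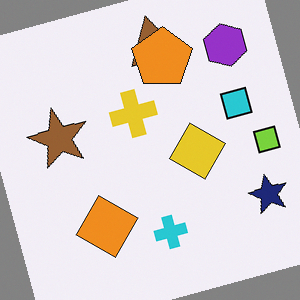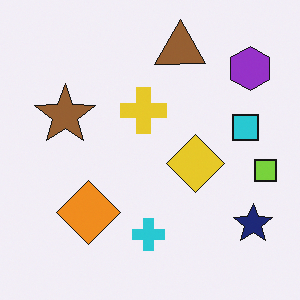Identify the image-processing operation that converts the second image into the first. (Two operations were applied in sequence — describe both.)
It was rotated counter-clockwise by a moderate amount, then overlaid with an additional orange pentagon.

Every shape is tilted by the same angle and the image corners show triangular fill wedges — a whole-image rotation by a non-right angle. An orange pentagon appears in the first image that is absent from the second.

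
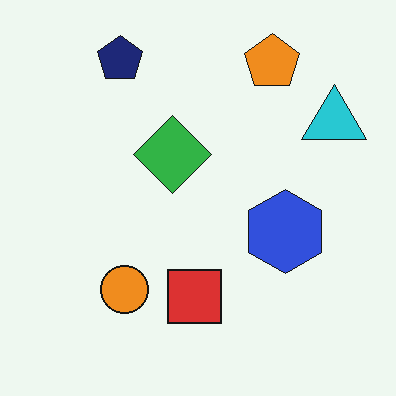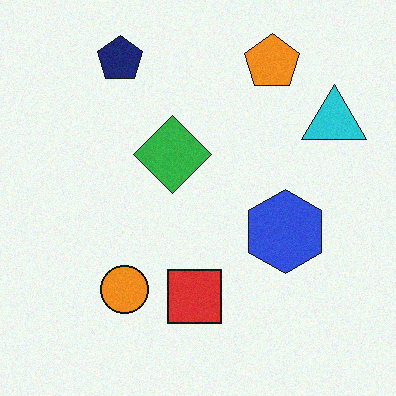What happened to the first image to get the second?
The transformation is: degraded with subtle gaussian noise.

Random speckle covers the whole image, including the flat background.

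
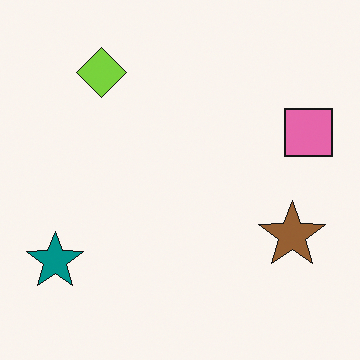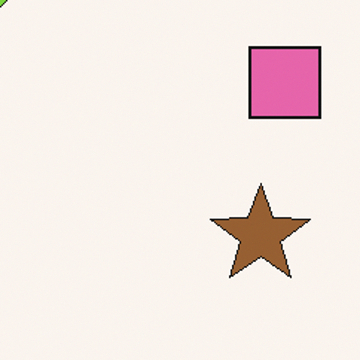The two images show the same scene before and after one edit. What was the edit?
Cropped slightly and scaled back up.

The visible shapes are larger and the field of view is narrower; shapes near the original edges may be partly or wholly outside the frame — a crop-and-rescale.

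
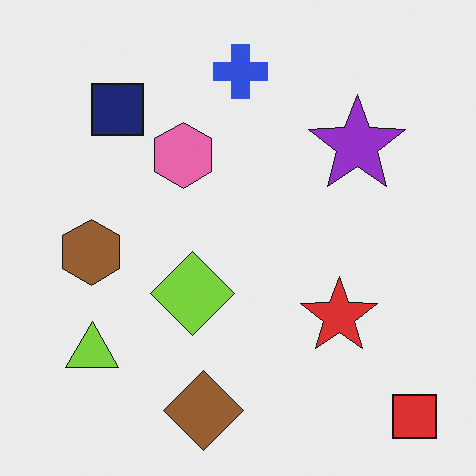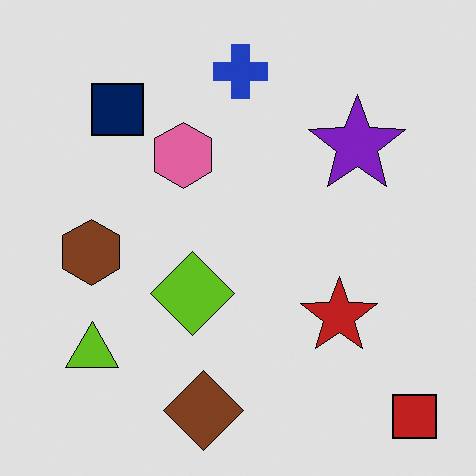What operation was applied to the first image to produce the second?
The second image is the first moderately posterized.

Each flat color has snapped to a coarser quantized level — most visibly, the near-white background has dropped to a flat grey.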